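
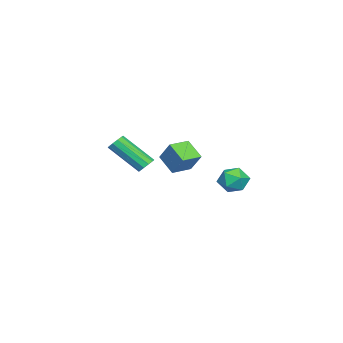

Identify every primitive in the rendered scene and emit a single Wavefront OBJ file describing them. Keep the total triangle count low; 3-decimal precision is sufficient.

v -3.588 -0.942 -1.969
v -3.116 -0.284 -0.927
v -3.009 -0.124 -2.749
v -2.537 0.535 -1.707
v -2.643 -1.615 -1.973
v -2.171 -0.956 -0.931
v -2.064 -0.796 -2.753
v -1.592 -0.138 -1.711
v -3.25 -2.452 -2.851
v -2.723 -2.427 -2.801
v -2.783 -4.042 -1.338
v -3.31 -4.068 -1.389
v -2.856 -2.223 -2.582
v -2.916 -3.838 -1.119
v -3.139 -2.107 -2.465
v -3.199 -3.722 -1.002
v -3.465 -2.123 -2.496
v -3.525 -3.738 -1.033
v -3.708 -2.265 -2.663
v -3.769 -3.88 -1.2
v -3.777 -2.478 -2.902
v -3.837 -4.093 -1.439
v -3.644 -2.682 -3.121
v -3.704 -4.297 -1.658
v -3.361 -2.798 -3.238
v -3.421 -4.413 -1.775
v -3.035 -2.782 -3.207
v -3.095 -4.397 -1.744
v -2.791 -2.64 -3.04
v -2.852 -4.255 -1.577
v -0.11 3.171 -2.582
v 0.685 3.385 -2.47
v -0.025 2.315 -1.55
v 0.77 2.529 -1.438
v 0.166 3.074 -1.27
v 0.113 3.603 -1.908
v 0.547 2.097 -2.112
v 0.494 2.626 -2.75
v 1.091 2.721 -2.18
v 0.855 3.325 -1.66
v -0.195 2.375 -2.36
v -0.431 2.979 -1.84
f 2 4 1
f 5 2 1
f 1 4 3
f 3 5 1
f 2 8 4
f 6 2 5
f 6 8 2
f 4 8 3
f 7 5 3
f 3 8 7
f 7 6 5
f 8 6 7
f 10 9 13
f 10 13 11
f 11 13 14
f 11 14 12
f 13 9 15
f 13 15 14
f 14 15 16
f 14 16 12
f 15 9 17
f 15 17 16
f 16 17 18
f 16 18 12
f 17 9 19
f 17 19 18
f 18 19 20
f 18 20 12
f 19 9 21
f 19 21 20
f 20 21 22
f 20 22 12
f 21 9 23
f 21 23 22
f 22 23 24
f 22 24 12
f 23 9 25
f 23 25 24
f 24 25 26
f 24 26 12
f 25 9 27
f 25 27 26
f 26 27 28
f 26 28 12
f 27 9 29
f 27 29 28
f 28 29 30
f 28 30 12
f 29 9 10
f 29 10 30
f 30 10 11
f 30 11 12
f 31 42 36
f 31 36 32
f 31 32 38
f 31 38 41
f 31 41 42
f 32 36 40
f 36 42 35
f 42 41 33
f 41 38 37
f 38 32 39
f 34 40 35
f 34 35 33
f 34 33 37
f 34 37 39
f 34 39 40
f 35 40 36
f 33 35 42
f 37 33 41
f 39 37 38
f 40 39 32



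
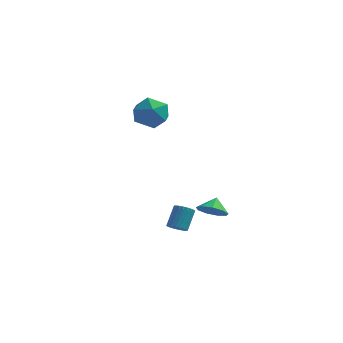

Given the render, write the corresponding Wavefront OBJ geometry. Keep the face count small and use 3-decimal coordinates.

v 2.629 -4.131 -3.597
v 3.149 -4.425 -3.433
v 3.331 -3.484 -2.319
v 2.811 -3.189 -2.483
v 3.238 -4.248 -3.598
v 3.42 -3.307 -2.483
v 3.221 -4.05 -3.762
v 3.403 -3.109 -2.647
v 3.102 -3.866 -3.898
v 3.284 -2.925 -2.783
v 2.902 -3.728 -3.982
v 3.084 -2.787 -2.867
v 2.654 -3.659 -3.999
v 2.836 -2.718 -2.885
v 2.402 -3.672 -3.947
v 2.583 -2.731 -2.833
v 2.189 -3.764 -3.835
v 2.371 -2.823 -2.72
v 2.052 -3.92 -3.681
v 2.234 -2.979 -2.566
v 2.015 -4.112 -3.513
v 2.197 -3.171 -2.398
v 2.084 -4.307 -3.359
v 2.266 -3.366 -2.245
v 2.248 -4.472 -3.247
v 2.43 -3.531 -2.132
v 2.477 -4.577 -3.195
v 2.659 -3.636 -2.081
v 2.733 -4.606 -3.213
v 2.915 -3.665 -2.098
v 2.97 -4.552 -3.297
v 3.152 -3.611 -2.182
v 3.911 -1.145 -3.645
v 4.652 -0.752 -4.13
v 3.989 -0.395 -2.915
v 4.08 -0.489 -4.339
v 3.428 -0.533 -4.222
v 3.002 -0.864 -3.836
v 3.001 -1.327 -3.36
v 3.426 -1.704 -3.017
v 4.077 -1.82 -2.968
v 4.651 -1.621 -3.236
v 4.878 -1.199 -3.695
v 0.025 -0.494 3.227
v 1.203 -0.679 3.482
v -0.463 -2.021 4.378
v 0.715 -2.206 4.633
v 0.147 -1.215 5.06
v 0.449 -0.271 4.349
v 0.291 -2.429 3.511
v 0.593 -1.485 2.8
v 1.368 -1.875 3.657
v 1.279 -1.125 4.614
v -0.539 -1.575 3.246
v -0.628 -0.825 4.203
f 2 1 5
f 2 5 3
f 3 5 6
f 3 6 4
f 5 1 7
f 5 7 6
f 6 7 8
f 6 8 4
f 7 1 9
f 7 9 8
f 8 9 10
f 8 10 4
f 9 1 11
f 9 11 10
f 10 11 12
f 10 12 4
f 11 1 13
f 11 13 12
f 12 13 14
f 12 14 4
f 13 1 15
f 13 15 14
f 14 15 16
f 14 16 4
f 15 1 17
f 15 17 16
f 16 17 18
f 16 18 4
f 17 1 19
f 17 19 18
f 18 19 20
f 18 20 4
f 19 1 21
f 19 21 20
f 20 21 22
f 20 22 4
f 21 1 23
f 21 23 22
f 22 23 24
f 22 24 4
f 23 1 25
f 23 25 24
f 24 25 26
f 24 26 4
f 25 1 27
f 25 27 26
f 26 27 28
f 26 28 4
f 27 1 29
f 27 29 28
f 28 29 30
f 28 30 4
f 29 1 31
f 29 31 30
f 30 31 32
f 30 32 4
f 31 1 2
f 31 2 32
f 32 2 3
f 32 3 4
f 34 33 36
f 34 36 35
f 36 33 37
f 36 37 35
f 37 33 38
f 37 38 35
f 38 33 39
f 38 39 35
f 39 33 40
f 39 40 35
f 40 33 41
f 40 41 35
f 41 33 42
f 41 42 35
f 42 33 43
f 42 43 35
f 43 33 34
f 43 34 35
f 44 55 49
f 44 49 45
f 44 45 51
f 44 51 54
f 44 54 55
f 45 49 53
f 49 55 48
f 55 54 46
f 54 51 50
f 51 45 52
f 47 53 48
f 47 48 46
f 47 46 50
f 47 50 52
f 47 52 53
f 48 53 49
f 46 48 55
f 50 46 54
f 52 50 51
f 53 52 45



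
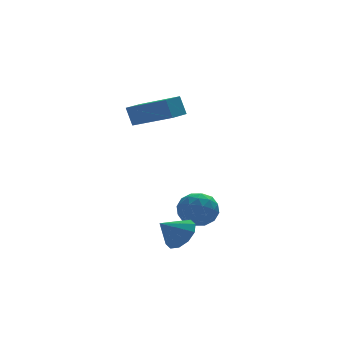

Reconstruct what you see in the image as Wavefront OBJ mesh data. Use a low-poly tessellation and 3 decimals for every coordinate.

v 1.544 -1.166 -3.718
v 2.049 -1.439 -3.147
v 0.676 -1.274 -3.002
v 2.022 -0.94 -3.105
v 1.812 -0.529 -3.297
v 1.5 -0.36 -3.65
v 1.204 -0.5 -4.029
v 1.038 -0.894 -4.29
v 1.065 -1.392 -4.331
v 1.275 -1.804 -4.139
v 1.587 -1.972 -3.786
v 1.883 -1.833 -3.407
v 2.179 0.663 -2.581
v 2.7 1.139 -3.129
v 2.76 -0.559 -3.091
v 3.281 -0.083 -3.639
v 3.421 -0.058 -2.757
v 3.062 0.698 -2.442
v 2.398 -0.118 -3.778
v 2.039 0.638 -3.463
v 2.835 0.657 -3.869
v 3.467 0.694 -3.238
v 1.993 -0.114 -2.982
v 2.625 -0.077 -2.351
v 2.389 1.008 -2.81
v 3.071 -0.428 -3.41
v 3.154 -0.414 -2.891
v 3.46 -0.134 -3.214
v 2.601 0.749 -2.406
v 2.907 1.029 -2.729
v 3.331 0.325 -2.51
v 2.553 -0.449 -3.491
v 2.859 -0.169 -3.814
v 2 0.714 -3.006
v 2.306 0.994 -3.329
v 2.129 0.255 -3.71
v 2.774 1.005 -3.568
v 3.116 0.286 -3.868
v 2.597 0.266 -3.949
v 2.386 0.71 -3.764
v 3.145 1.026 -3.197
v 3.487 0.308 -3.496
v 3.569 0.323 -2.978
v 3.358 0.767 -2.793
v 3.225 0.743 -3.632
v 1.973 0.272 -2.724
v 2.315 -0.446 -3.023
v 2.102 -0.187 -3.427
v 1.891 0.257 -3.242
v 2.344 0.294 -2.352
v 2.686 -0.425 -2.652
v 3.074 -0.13 -2.456
v 2.863 0.314 -2.271
v 2.235 -0.163 -2.588
v 2.236 1.926 1.338
v 2.055 2.225 2.221
v 1.027 3.427 0.583
v 0.846 3.726 1.466
v 2.994 2.514 1.294
v 2.813 2.813 2.177
v 1.785 4.015 0.539
v 1.604 4.314 1.422
f 2 1 4
f 2 4 3
f 4 1 5
f 4 5 3
f 5 1 6
f 5 6 3
f 6 1 7
f 6 7 3
f 7 1 8
f 7 8 3
f 8 1 9
f 8 9 3
f 9 1 10
f 9 10 3
f 10 1 11
f 10 11 3
f 11 1 12
f 11 12 3
f 12 1 2
f 12 2 3
f 13 50 29
f 50 24 53
f 29 53 18
f 50 53 29
f 13 29 25
f 29 18 30
f 25 30 14
f 29 30 25
f 13 25 34
f 25 14 35
f 34 35 20
f 25 35 34
f 13 34 46
f 34 20 49
f 46 49 23
f 34 49 46
f 13 46 50
f 46 23 54
f 50 54 24
f 46 54 50
f 14 30 41
f 30 18 44
f 41 44 22
f 30 44 41
f 18 53 31
f 53 24 52
f 31 52 17
f 53 52 31
f 24 54 51
f 54 23 47
f 51 47 15
f 54 47 51
f 23 49 48
f 49 20 36
f 48 36 19
f 49 36 48
f 20 35 40
f 35 14 37
f 40 37 21
f 35 37 40
f 16 42 28
f 42 22 43
f 28 43 17
f 42 43 28
f 16 28 26
f 28 17 27
f 26 27 15
f 28 27 26
f 16 26 33
f 26 15 32
f 33 32 19
f 26 32 33
f 16 33 38
f 33 19 39
f 38 39 21
f 33 39 38
f 16 38 42
f 38 21 45
f 42 45 22
f 38 45 42
f 17 43 31
f 43 22 44
f 31 44 18
f 43 44 31
f 15 27 51
f 27 17 52
f 51 52 24
f 27 52 51
f 19 32 48
f 32 15 47
f 48 47 23
f 32 47 48
f 21 39 40
f 39 19 36
f 40 36 20
f 39 36 40
f 22 45 41
f 45 21 37
f 41 37 14
f 45 37 41
f 56 58 55
f 59 56 55
f 55 58 57
f 57 59 55
f 56 62 58
f 60 56 59
f 60 62 56
f 58 62 57
f 61 59 57
f 57 62 61
f 61 60 59
f 62 60 61



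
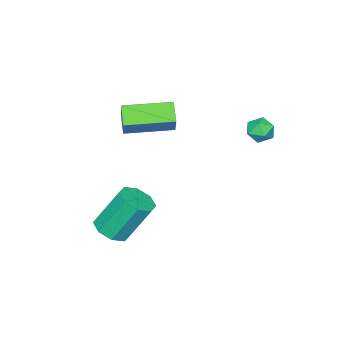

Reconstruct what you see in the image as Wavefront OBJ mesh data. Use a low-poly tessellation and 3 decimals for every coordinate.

v 0.795 -1.593 1.308
v 0.288 -2.129 1.937
v -0.604 -0.166 1.396
v -1.111 -0.703 2.026
v 1.491 -0.977 2.394
v 0.984 -1.514 3.024
v 0.092 0.449 2.483
v -0.415 -0.087 3.112
v 2.499 -0.778 -2.895
v 3.259 -0.778 -2.615
v 2.621 -0.002 -0.885
v 1.861 -0.002 -1.165
v 3.113 -0.251 -2.905
v 2.476 0.526 -1.176
v 2.607 -0.032 -3.19
v 1.97 0.745 -1.461
v 2.038 -0.251 -3.301
v 1.401 0.526 -1.572
v 1.739 -0.778 -3.175
v 1.101 -0.002 -1.445
v 1.884 -1.306 -2.884
v 1.247 -0.529 -1.155
v 2.39 -1.525 -2.599
v 1.753 -0.748 -0.87
v 2.959 -1.306 -2.488
v 2.322 -0.529 -0.759
v -3.065 2.647 1.513
v -2.669 2.994 1.879
v -2.271 2.046 1.221
v -1.875 2.393 1.587
v -2.317 2.018 1.86
v -2.808 2.389 2.041
v -2.132 2.651 1.059
v -2.623 3.022 1.24
v -2.092 2.996 1.598
v -2.206 2.605 2.094
v -2.734 2.435 1.006
v -2.848 2.044 1.502
f 2 4 1
f 5 2 1
f 1 4 3
f 3 5 1
f 2 8 4
f 6 2 5
f 6 8 2
f 4 8 3
f 7 5 3
f 3 8 7
f 7 6 5
f 8 6 7
f 10 9 13
f 10 13 11
f 11 13 14
f 11 14 12
f 13 9 15
f 13 15 14
f 14 15 16
f 14 16 12
f 15 9 17
f 15 17 16
f 16 17 18
f 16 18 12
f 17 9 19
f 17 19 18
f 18 19 20
f 18 20 12
f 19 9 21
f 19 21 20
f 20 21 22
f 20 22 12
f 21 9 23
f 21 23 22
f 22 23 24
f 22 24 12
f 23 9 25
f 23 25 24
f 24 25 26
f 24 26 12
f 25 9 10
f 25 10 26
f 26 10 11
f 26 11 12
f 27 38 32
f 27 32 28
f 27 28 34
f 27 34 37
f 27 37 38
f 28 32 36
f 32 38 31
f 38 37 29
f 37 34 33
f 34 28 35
f 30 36 31
f 30 31 29
f 30 29 33
f 30 33 35
f 30 35 36
f 31 36 32
f 29 31 38
f 33 29 37
f 35 33 34
f 36 35 28



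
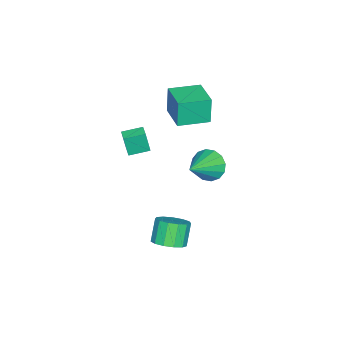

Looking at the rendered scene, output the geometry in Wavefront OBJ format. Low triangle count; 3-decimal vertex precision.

v 4.076 0.761 -4.592
v 4.892 0.834 -4.054
v 4.079 0.732 -2.809
v 3.264 0.659 -3.348
v 4.71 1.35 -4.13
v 3.897 1.247 -2.886
v 4.326 1.678 -4.354
v 3.513 1.576 -3.109
v 3.864 1.716 -4.653
v 3.051 1.613 -3.408
v 3.469 1.45 -4.933
v 2.656 1.348 -3.688
v 3.267 0.966 -5.104
v 2.454 0.864 -3.86
v 3.322 0.417 -5.114
v 2.509 0.314 -3.869
v 3.616 -0.023 -4.957
v 2.803 -0.126 -3.713
v 4.057 -0.214 -4.685
v 3.244 -0.317 -3.441
v 4.504 -0.095 -4.383
v 3.691 -0.198 -3.139
v 4.815 0.295 -4.148
v 4.002 0.193 -2.903
v -2.077 -0.13 1.916
v -2.284 -0.166 3.603
v -0.658 1.117 2.117
v -0.864 1.081 3.804
v -0.856 -1.541 2.036
v -1.062 -1.577 3.723
v 0.564 -0.294 2.237
v 0.357 -0.33 3.924
v 1.083 -1.808 0.628
v 1.128 -2.06 1.973
v 1.737 -1.351 0.691
v 1.782 -1.604 2.037
v 1.778 -2.776 0.423
v 1.823 -3.029 1.769
v 2.432 -2.32 0.487
v 2.477 -2.572 1.832
v 1.509 1.944 0.448
v 2.016 2.324 -0.365
v 3.351 1.636 1.452
v 1.917 2.746 -0.054
v 1.709 2.953 0.391
v 1.448 2.89 0.851
v 1.203 2.574 1.204
v 1.04 2.088 1.353
v 1.003 1.565 1.261
v 1.101 1.143 0.95
v 1.309 0.935 0.505
v 1.571 0.999 0.045
v 1.816 1.315 -0.308
v 1.979 1.8 -0.457
f 2 1 5
f 2 5 3
f 3 5 6
f 3 6 4
f 5 1 7
f 5 7 6
f 6 7 8
f 6 8 4
f 7 1 9
f 7 9 8
f 8 9 10
f 8 10 4
f 9 1 11
f 9 11 10
f 10 11 12
f 10 12 4
f 11 1 13
f 11 13 12
f 12 13 14
f 12 14 4
f 13 1 15
f 13 15 14
f 14 15 16
f 14 16 4
f 15 1 17
f 15 17 16
f 16 17 18
f 16 18 4
f 17 1 19
f 17 19 18
f 18 19 20
f 18 20 4
f 19 1 21
f 19 21 20
f 20 21 22
f 20 22 4
f 21 1 23
f 21 23 22
f 22 23 24
f 22 24 4
f 23 1 2
f 23 2 24
f 24 2 3
f 24 3 4
f 26 28 25
f 29 26 25
f 25 28 27
f 27 29 25
f 26 32 28
f 30 26 29
f 30 32 26
f 28 32 27
f 31 29 27
f 27 32 31
f 31 30 29
f 32 30 31
f 34 36 33
f 37 34 33
f 33 36 35
f 35 37 33
f 34 40 36
f 38 34 37
f 38 40 34
f 36 40 35
f 39 37 35
f 35 40 39
f 39 38 37
f 40 38 39
f 42 41 44
f 42 44 43
f 44 41 45
f 44 45 43
f 45 41 46
f 45 46 43
f 46 41 47
f 46 47 43
f 47 41 48
f 47 48 43
f 48 41 49
f 48 49 43
f 49 41 50
f 49 50 43
f 50 41 51
f 50 51 43
f 51 41 52
f 51 52 43
f 52 41 53
f 52 53 43
f 53 41 54
f 53 54 43
f 54 41 42
f 54 42 43



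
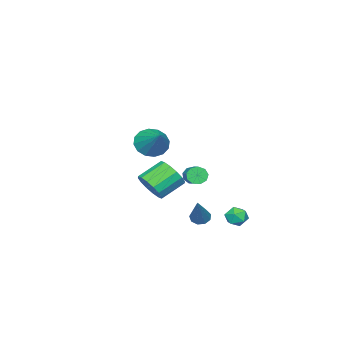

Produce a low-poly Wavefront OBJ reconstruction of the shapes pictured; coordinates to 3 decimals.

v -1.293 2.658 -3.805
v -0.933 2.094 -3.987
v -2.127 2.006 -3.433
v -1.767 1.442 -3.615
v -1.551 1.836 -3.086
v -1.035 2.239 -3.316
v -2.025 1.861 -4.104
v -1.509 2.264 -4.334
v -1.385 1.601 -4.171
v -1.092 1.585 -3.543
v -1.968 2.515 -3.877
v -1.675 2.499 -3.249
v 2.78 2.805 -1.857
v 3.213 2.573 -2.08
v 3.94 3.455 -0.283
v 3.18 2.921 -2.2
v 2.96 3.215 -2.159
v 2.656 3.317 -1.976
v 2.409 3.18 -1.738
v 2.336 2.867 -1.555
v 2.471 2.526 -1.513
v 2.75 2.315 -1.632
v 3.043 2.334 -1.856
v 2.954 -0.018 2.568
v 3.421 -0.715 2.946
v 3.846 1.158 3.632
v 3.685 -0.577 2.574
v 3.752 -0.29 2.2
v 3.606 0.07 1.925
v 3.285 0.406 1.822
v 2.876 0.629 1.918
v 2.487 0.678 2.189
v 2.224 0.541 2.561
v 2.156 0.254 2.935
v 2.302 -0.106 3.211
v 2.623 -0.443 3.314
v 3.033 -0.665 3.217
v 1.1 1.183 -0.033
v 1.422 1.138 -0.488
v 2.222 1.952 -0.003
v 1.9 1.997 0.453
v 1.166 1.419 -0.536
v 1.966 2.232 -0.051
v 0.879 1.589 -0.348
v 1.679 2.403 0.137
v 0.695 1.57 -0.013
v 1.495 2.383 0.472
v 0.701 1.369 0.314
v 1.501 2.183 0.799
v 0.893 1.082 0.478
v 1.694 1.895 0.963
v 1.183 0.842 0.404
v 1.983 1.656 0.889
v 1.433 0.762 0.125
v 2.233 1.575 0.61
v 1.528 0.879 -0.227
v 2.328 1.692 0.258
v -2.489 -4.225 -3.627
v -1.896 -3.532 -3.216
v -3.179 -2.941 -2.363
v -3.771 -3.635 -2.773
v -2.081 -3.312 -3.647
v -3.364 -2.721 -2.794
v -2.376 -3.337 -4.072
v -3.659 -2.746 -3.219
v -2.7 -3.6 -4.378
v -3.983 -3.009 -3.525
v -2.968 -4.03 -4.482
v -4.251 -3.44 -3.629
v -3.107 -4.513 -4.358
v -4.39 -3.923 -3.505
v -3.081 -4.919 -4.037
v -4.364 -4.328 -3.184
v -2.896 -5.139 -3.606
v -4.179 -4.548 -2.753
v -2.601 -5.114 -3.181
v -3.884 -4.523 -2.328
v -2.277 -4.851 -2.875
v -3.56 -4.26 -2.022
v -2.009 -4.42 -2.771
v -3.292 -3.83 -1.918
v -1.87 -3.937 -2.895
v -3.153 -3.347 -2.042
f 1 12 6
f 1 6 2
f 1 2 8
f 1 8 11
f 1 11 12
f 2 6 10
f 6 12 5
f 12 11 3
f 11 8 7
f 8 2 9
f 4 10 5
f 4 5 3
f 4 3 7
f 4 7 9
f 4 9 10
f 5 10 6
f 3 5 12
f 7 3 11
f 9 7 8
f 10 9 2
f 14 13 16
f 14 16 15
f 16 13 17
f 16 17 15
f 17 13 18
f 17 18 15
f 18 13 19
f 18 19 15
f 19 13 20
f 19 20 15
f 20 13 21
f 20 21 15
f 21 13 22
f 21 22 15
f 22 13 23
f 22 23 15
f 23 13 14
f 23 14 15
f 25 24 27
f 25 27 26
f 27 24 28
f 27 28 26
f 28 24 29
f 28 29 26
f 29 24 30
f 29 30 26
f 30 24 31
f 30 31 26
f 31 24 32
f 31 32 26
f 32 24 33
f 32 33 26
f 33 24 34
f 33 34 26
f 34 24 35
f 34 35 26
f 35 24 36
f 35 36 26
f 36 24 37
f 36 37 26
f 37 24 25
f 37 25 26
f 39 38 42
f 39 42 40
f 40 42 43
f 40 43 41
f 42 38 44
f 42 44 43
f 43 44 45
f 43 45 41
f 44 38 46
f 44 46 45
f 45 46 47
f 45 47 41
f 46 38 48
f 46 48 47
f 47 48 49
f 47 49 41
f 48 38 50
f 48 50 49
f 49 50 51
f 49 51 41
f 50 38 52
f 50 52 51
f 51 52 53
f 51 53 41
f 52 38 54
f 52 54 53
f 53 54 55
f 53 55 41
f 54 38 56
f 54 56 55
f 55 56 57
f 55 57 41
f 56 38 39
f 56 39 57
f 57 39 40
f 57 40 41
f 59 58 62
f 59 62 60
f 60 62 63
f 60 63 61
f 62 58 64
f 62 64 63
f 63 64 65
f 63 65 61
f 64 58 66
f 64 66 65
f 65 66 67
f 65 67 61
f 66 58 68
f 66 68 67
f 67 68 69
f 67 69 61
f 68 58 70
f 68 70 69
f 69 70 71
f 69 71 61
f 70 58 72
f 70 72 71
f 71 72 73
f 71 73 61
f 72 58 74
f 72 74 73
f 73 74 75
f 73 75 61
f 74 58 76
f 74 76 75
f 75 76 77
f 75 77 61
f 76 58 78
f 76 78 77
f 77 78 79
f 77 79 61
f 78 58 80
f 78 80 79
f 79 80 81
f 79 81 61
f 80 58 82
f 80 82 81
f 81 82 83
f 81 83 61
f 82 58 59
f 82 59 83
f 83 59 60
f 83 60 61



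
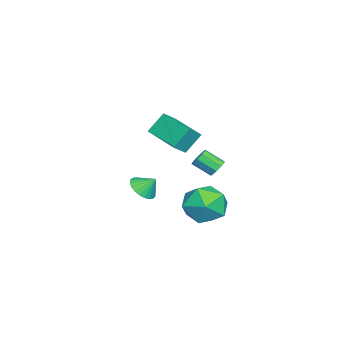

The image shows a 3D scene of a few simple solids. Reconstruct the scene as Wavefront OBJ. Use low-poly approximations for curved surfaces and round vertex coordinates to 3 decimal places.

v 2.416 3.842 1.867
v 2.925 3.906 1.951
v 2.933 3.003 2.596
v 2.424 2.938 2.513
v 2.738 4.081 2.198
v 2.746 3.178 2.843
v 2.4 4.144 2.29
v 2.408 3.24 2.936
v 2.07 4.065 2.185
v 2.078 3.162 2.83
v 1.901 3.882 1.93
v 1.909 2.979 2.576
v 1.974 3.68 1.647
v 1.982 2.777 2.292
v 2.253 3.554 1.466
v 2.261 2.65 2.111
v 2.608 3.562 1.474
v 2.617 2.659 2.119
v 2.874 3.701 1.665
v 2.882 2.798 2.31
v 2.719 4.377 -0.118
v 3.919 4.533 -0.342
v 3.061 2.487 0.402
v 4.261 2.643 0.178
v 3.735 3.211 1.134
v 3.523 4.379 0.813
v 3.457 2.641 -0.753
v 3.245 3.809 -1.074
v 4.375 3.46 -0.734
v 4.546 3.812 0.432
v 2.434 3.208 -0.372
v 2.605 3.56 0.794
v -2.485 -1.133 -2.44
v -1.976 -0.657 -2.89
v -2.475 -0.447 -1.7
v -2.265 -0.548 -2.986
v -2.588 -0.528 -2.999
v -2.896 -0.601 -2.928
v -3.14 -0.755 -2.782
v -3.286 -0.966 -2.584
v -3.309 -1.203 -2.364
v -3.207 -1.429 -2.156
v -2.995 -1.61 -1.991
v -2.706 -1.719 -1.895
v -2.383 -1.738 -1.881
v -2.075 -1.666 -1.953
v -1.83 -1.512 -2.099
v -1.685 -1.301 -2.297
v -1.662 -1.064 -2.517
v -1.764 -0.838 -2.725
v 1.32 0.805 3.078
v 0.805 1.41 4.069
v 2.524 2.356 2.757
v 2.01 2.961 3.748
v 1.97 0.419 3.652
v 1.456 1.024 4.643
v 3.175 1.97 3.331
v 2.66 2.575 4.322
f 2 1 5
f 2 5 3
f 3 5 6
f 3 6 4
f 5 1 7
f 5 7 6
f 6 7 8
f 6 8 4
f 7 1 9
f 7 9 8
f 8 9 10
f 8 10 4
f 9 1 11
f 9 11 10
f 10 11 12
f 10 12 4
f 11 1 13
f 11 13 12
f 12 13 14
f 12 14 4
f 13 1 15
f 13 15 14
f 14 15 16
f 14 16 4
f 15 1 17
f 15 17 16
f 16 17 18
f 16 18 4
f 17 1 19
f 17 19 18
f 18 19 20
f 18 20 4
f 19 1 2
f 19 2 20
f 20 2 3
f 20 3 4
f 21 32 26
f 21 26 22
f 21 22 28
f 21 28 31
f 21 31 32
f 22 26 30
f 26 32 25
f 32 31 23
f 31 28 27
f 28 22 29
f 24 30 25
f 24 25 23
f 24 23 27
f 24 27 29
f 24 29 30
f 25 30 26
f 23 25 32
f 27 23 31
f 29 27 28
f 30 29 22
f 34 33 36
f 34 36 35
f 36 33 37
f 36 37 35
f 37 33 38
f 37 38 35
f 38 33 39
f 38 39 35
f 39 33 40
f 39 40 35
f 40 33 41
f 40 41 35
f 41 33 42
f 41 42 35
f 42 33 43
f 42 43 35
f 43 33 44
f 43 44 35
f 44 33 45
f 44 45 35
f 45 33 46
f 45 46 35
f 46 33 47
f 46 47 35
f 47 33 48
f 47 48 35
f 48 33 49
f 48 49 35
f 49 33 50
f 49 50 35
f 50 33 34
f 50 34 35
f 52 54 51
f 55 52 51
f 51 54 53
f 53 55 51
f 52 58 54
f 56 52 55
f 56 58 52
f 54 58 53
f 57 55 53
f 53 58 57
f 57 56 55
f 58 56 57



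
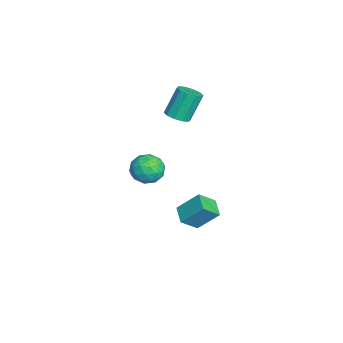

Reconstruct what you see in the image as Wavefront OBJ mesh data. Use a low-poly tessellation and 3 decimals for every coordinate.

v 2.998 -0.772 0.654
v 3.441 -0.385 0.023
v 4.059 -1.655 0.857
v 4.502 -1.268 0.226
v 4.355 -0.853 0.967
v 3.7 -0.307 0.842
v 3.8 -1.733 0.038
v 3.145 -1.187 -0.087
v 3.936 -0.979 -0.358
v 4.28 -0.435 0.217
v 3.22 -1.605 0.663
v 3.564 -1.061 1.238
v 3.127 -0.501 0.321
v 4.373 -1.539 0.559
v 4.288 -1.295 0.995
v 4.548 -1.068 0.624
v 3.279 -0.455 0.802
v 3.539 -0.228 0.431
v 4.076 -0.503 0.986
v 3.961 -1.812 0.449
v 4.221 -1.585 0.078
v 2.952 -0.972 0.256
v 3.212 -0.745 -0.115
v 3.424 -1.537 -0.106
v 3.678 -0.623 -0.274
v 4.301 -1.142 -0.155
v 3.889 -1.415 -0.265
v 3.504 -1.094 -0.339
v 3.88 -0.303 0.064
v 4.503 -0.822 0.183
v 4.417 -0.578 0.618
v 4.032 -0.257 0.545
v 4.171 -0.652 -0.16
v 2.997 -1.218 0.697
v 3.62 -1.737 0.816
v 3.468 -1.783 0.335
v 3.083 -1.462 0.262
v 3.199 -0.898 1.035
v 3.822 -1.417 1.154
v 3.996 -0.946 1.219
v 3.611 -0.625 1.145
v 3.329 -1.388 1.04
v 1.526 0.253 -3.866
v 1.639 1.282 -2.823
v 1.12 1.033 -4.592
v 1.234 2.062 -3.549
v 2.466 0.458 -4.171
v 2.58 1.487 -3.128
v 2.061 1.238 -4.897
v 2.174 2.267 -3.854
v -0.579 0.24 1.088
v -0.19 -0.214 1.39
v -0.613 0.385 2.835
v -1.001 0.84 2.532
v 0.039 0.122 1.317
v -0.383 0.722 2.762
v 0.033 0.504 1.157
v -0.389 1.103 2.602
v -0.207 0.785 0.97
v -0.629 1.384 2.415
v -0.589 0.858 0.828
v -1.011 1.457 2.273
v -0.967 0.695 0.785
v -1.39 1.294 2.23
v -1.197 0.358 0.858
v -1.619 0.958 2.303
v -1.191 -0.023 1.018
v -1.613 0.576 2.463
v -0.951 -0.304 1.205
v -1.373 0.295 2.65
v -0.569 -0.377 1.347
v -0.991 0.222 2.792
f 1 38 17
f 38 12 41
f 17 41 6
f 38 41 17
f 1 17 13
f 17 6 18
f 13 18 2
f 17 18 13
f 1 13 22
f 13 2 23
f 22 23 8
f 13 23 22
f 1 22 34
f 22 8 37
f 34 37 11
f 22 37 34
f 1 34 38
f 34 11 42
f 38 42 12
f 34 42 38
f 2 18 29
f 18 6 32
f 29 32 10
f 18 32 29
f 6 41 19
f 41 12 40
f 19 40 5
f 41 40 19
f 12 42 39
f 42 11 35
f 39 35 3
f 42 35 39
f 11 37 36
f 37 8 24
f 36 24 7
f 37 24 36
f 8 23 28
f 23 2 25
f 28 25 9
f 23 25 28
f 4 30 16
f 30 10 31
f 16 31 5
f 30 31 16
f 4 16 14
f 16 5 15
f 14 15 3
f 16 15 14
f 4 14 21
f 14 3 20
f 21 20 7
f 14 20 21
f 4 21 26
f 21 7 27
f 26 27 9
f 21 27 26
f 4 26 30
f 26 9 33
f 30 33 10
f 26 33 30
f 5 31 19
f 31 10 32
f 19 32 6
f 31 32 19
f 3 15 39
f 15 5 40
f 39 40 12
f 15 40 39
f 7 20 36
f 20 3 35
f 36 35 11
f 20 35 36
f 9 27 28
f 27 7 24
f 28 24 8
f 27 24 28
f 10 33 29
f 33 9 25
f 29 25 2
f 33 25 29
f 44 46 43
f 47 44 43
f 43 46 45
f 45 47 43
f 44 50 46
f 48 44 47
f 48 50 44
f 46 50 45
f 49 47 45
f 45 50 49
f 49 48 47
f 50 48 49
f 52 51 55
f 52 55 53
f 53 55 56
f 53 56 54
f 55 51 57
f 55 57 56
f 56 57 58
f 56 58 54
f 57 51 59
f 57 59 58
f 58 59 60
f 58 60 54
f 59 51 61
f 59 61 60
f 60 61 62
f 60 62 54
f 61 51 63
f 61 63 62
f 62 63 64
f 62 64 54
f 63 51 65
f 63 65 64
f 64 65 66
f 64 66 54
f 65 51 67
f 65 67 66
f 66 67 68
f 66 68 54
f 67 51 69
f 67 69 68
f 68 69 70
f 68 70 54
f 69 51 71
f 69 71 70
f 70 71 72
f 70 72 54
f 71 51 52
f 71 52 72
f 72 52 53
f 72 53 54



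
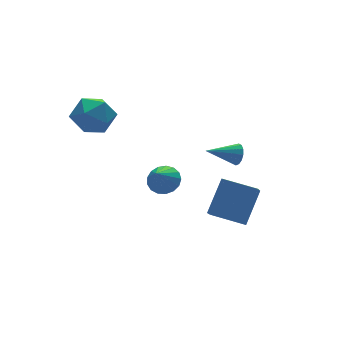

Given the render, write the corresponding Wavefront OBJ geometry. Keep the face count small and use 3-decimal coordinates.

v 1.374 -3.826 1.454
v 1.637 -3.522 1.938
v -0.134 -3.434 2.026
v 1.607 -3.297 1.704
v 1.514 -3.214 1.403
v 1.384 -3.295 1.115
v 1.251 -3.518 0.918
v 1.151 -3.824 0.864
v 1.11 -4.131 0.969
v 1.141 -4.355 1.203
v 1.234 -4.439 1.504
v 1.364 -4.358 1.792
v 1.497 -4.134 1.989
v 1.597 -3.829 2.043
v -1.182 -1.303 -1.113
v -0.443 -1.5 -0.719
v -1.938 -1.857 0.033
v -0.525 -1.118 -0.589
v -0.758 -0.779 -0.579
v -1.087 -0.56 -0.691
v -1.439 -0.511 -0.9
v -1.731 -0.644 -1.157
v -1.898 -0.928 -1.404
v -1.901 -1.298 -1.585
v -1.738 -1.669 -1.657
v -1.449 -1.957 -1.604
v -1.098 -2.095 -1.439
v -0.766 -2.051 -1.199
v -0.53 -1.837 -0.94
v -3.244 3.144 2.812
v -2.098 3.214 2.316
v -3.802 1.866 1.344
v -2.656 1.936 0.848
v -2.828 1.362 1.946
v -2.483 2.151 2.853
v -3.417 2.929 0.807
v -3.072 3.718 1.714
v -2.205 3.081 1.076
v -1.841 2.113 1.78
v -4.059 2.967 1.88
v -3.695 1.999 2.584
v 2.206 -3.212 -4.435
v 3.51 -2.408 -2.884
v 0.966 -1.807 -4.121
v 2.27 -1.002 -2.57
v 2.83 -2.458 -5.35
v 4.134 -1.653 -3.799
v 1.59 -1.052 -5.036
v 2.894 -0.248 -3.485
f 2 1 4
f 2 4 3
f 4 1 5
f 4 5 3
f 5 1 6
f 5 6 3
f 6 1 7
f 6 7 3
f 7 1 8
f 7 8 3
f 8 1 9
f 8 9 3
f 9 1 10
f 9 10 3
f 10 1 11
f 10 11 3
f 11 1 12
f 11 12 3
f 12 1 13
f 12 13 3
f 13 1 14
f 13 14 3
f 14 1 2
f 14 2 3
f 16 15 18
f 16 18 17
f 18 15 19
f 18 19 17
f 19 15 20
f 19 20 17
f 20 15 21
f 20 21 17
f 21 15 22
f 21 22 17
f 22 15 23
f 22 23 17
f 23 15 24
f 23 24 17
f 24 15 25
f 24 25 17
f 25 15 26
f 25 26 17
f 26 15 27
f 26 27 17
f 27 15 28
f 27 28 17
f 28 15 29
f 28 29 17
f 29 15 16
f 29 16 17
f 30 41 35
f 30 35 31
f 30 31 37
f 30 37 40
f 30 40 41
f 31 35 39
f 35 41 34
f 41 40 32
f 40 37 36
f 37 31 38
f 33 39 34
f 33 34 32
f 33 32 36
f 33 36 38
f 33 38 39
f 34 39 35
f 32 34 41
f 36 32 40
f 38 36 37
f 39 38 31
f 43 45 42
f 46 43 42
f 42 45 44
f 44 46 42
f 43 49 45
f 47 43 46
f 47 49 43
f 45 49 44
f 48 46 44
f 44 49 48
f 48 47 46
f 49 47 48



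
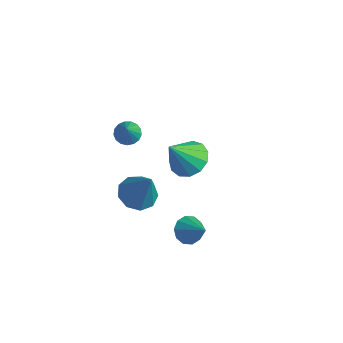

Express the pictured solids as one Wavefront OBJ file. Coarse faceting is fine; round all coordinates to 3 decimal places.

v 0.681 1.252 -2.897
v 1.148 1.054 -3.436
v 1.819 1.228 -1.903
v 1.141 1.51 -3.416
v 0.958 1.869 -3.198
v 0.67 1.992 -2.865
v 0.386 1.832 -2.544
v 0.215 1.451 -2.358
v 0.222 0.994 -2.377
v 0.404 0.636 -2.595
v 0.693 0.513 -2.928
v 0.977 0.673 -3.249
v -1.466 3.134 -0.605
v -0.48 2.967 -0.624
v -1.614 2.086 0.925
v -0.557 3.431 -0.313
v -0.922 3.8 -0.095
v -1.459 3.959 -0.039
v -1.999 3.855 -0.163
v -2.37 3.522 -0.426
v -2.453 3.066 -0.747
v -2.223 2.632 -1.022
v -1.753 2.357 -1.165
v -1.191 2.328 -1.13
v -0.717 2.556 -0.928
v -2.338 0.366 2.536
v -1.796 0.558 2.332
v -1.582 -0.306 3.904
v -1.893 0.781 2.494
v -2.091 0.908 2.667
v -2.346 0.911 2.809
v -2.599 0.789 2.889
v -2.792 0.57 2.888
v -2.881 0.304 2.807
v -2.846 0.053 2.663
v -2.694 -0.128 2.491
v -2.46 -0.195 2.329
v -2.199 -0.134 2.215
v -1.969 0.042 2.174
v -1.824 0.292 2.216
v -2.63 1.113 -2.747
v -1.793 1.293 -3.182
v -1.63 1.087 -0.833
v -2.088 1.857 -3.02
v -2.637 2.072 -2.731
v -3.182 1.839 -2.449
v -3.469 1.266 -2.307
v -3.363 0.621 -2.37
v -2.915 0.206 -2.61
v -2.333 0.215 -2.914
v -1.89 0.644 -3.14
f 2 1 4
f 2 4 3
f 4 1 5
f 4 5 3
f 5 1 6
f 5 6 3
f 6 1 7
f 6 7 3
f 7 1 8
f 7 8 3
f 8 1 9
f 8 9 3
f 9 1 10
f 9 10 3
f 10 1 11
f 10 11 3
f 11 1 12
f 11 12 3
f 12 1 2
f 12 2 3
f 14 13 16
f 14 16 15
f 16 13 17
f 16 17 15
f 17 13 18
f 17 18 15
f 18 13 19
f 18 19 15
f 19 13 20
f 19 20 15
f 20 13 21
f 20 21 15
f 21 13 22
f 21 22 15
f 22 13 23
f 22 23 15
f 23 13 24
f 23 24 15
f 24 13 25
f 24 25 15
f 25 13 14
f 25 14 15
f 27 26 29
f 27 29 28
f 29 26 30
f 29 30 28
f 30 26 31
f 30 31 28
f 31 26 32
f 31 32 28
f 32 26 33
f 32 33 28
f 33 26 34
f 33 34 28
f 34 26 35
f 34 35 28
f 35 26 36
f 35 36 28
f 36 26 37
f 36 37 28
f 37 26 38
f 37 38 28
f 38 26 39
f 38 39 28
f 39 26 40
f 39 40 28
f 40 26 27
f 40 27 28
f 42 41 44
f 42 44 43
f 44 41 45
f 44 45 43
f 45 41 46
f 45 46 43
f 46 41 47
f 46 47 43
f 47 41 48
f 47 48 43
f 48 41 49
f 48 49 43
f 49 41 50
f 49 50 43
f 50 41 51
f 50 51 43
f 51 41 42
f 51 42 43



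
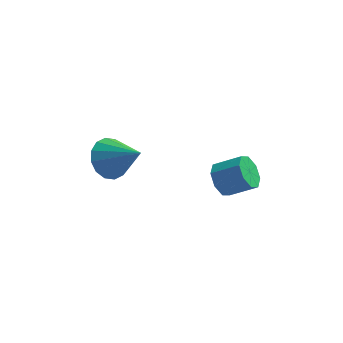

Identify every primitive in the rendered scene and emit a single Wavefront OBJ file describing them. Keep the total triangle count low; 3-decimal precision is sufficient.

v -0.44 -2.582 -3.311
v -0.052 -2.342 -3.919
v 1.008 -2.378 -3.257
v 0.62 -2.618 -2.649
v -0.243 -1.903 -3.589
v 0.817 -1.939 -2.927
v -0.549 -1.861 -3.096
v 0.51 -1.897 -2.434
v -0.792 -2.242 -2.729
v 0.268 -2.278 -2.067
v -0.828 -2.822 -2.703
v 0.232 -2.858 -2.041
v -0.637 -3.261 -3.033
v 0.423 -3.297 -2.371
v -0.33 -3.303 -3.526
v 0.729 -3.339 -2.864
v -0.088 -2.922 -3.893
v 0.972 -2.958 -3.231
v -4.595 -2.871 -2.125
v -4.071 -3.113 -2.854
v -3.345 -3.509 -1.015
v -3.936 -2.663 -2.748
v -3.977 -2.269 -2.474
v -4.184 -2.036 -2.107
v -4.501 -2.027 -1.745
v -4.844 -2.244 -1.485
v -5.119 -2.628 -1.396
v -5.254 -3.078 -1.503
v -5.213 -3.472 -1.776
v -5.005 -3.705 -2.143
v -4.688 -3.714 -2.505
v -4.346 -3.498 -2.766
f 2 1 5
f 2 5 3
f 3 5 6
f 3 6 4
f 5 1 7
f 5 7 6
f 6 7 8
f 6 8 4
f 7 1 9
f 7 9 8
f 8 9 10
f 8 10 4
f 9 1 11
f 9 11 10
f 10 11 12
f 10 12 4
f 11 1 13
f 11 13 12
f 12 13 14
f 12 14 4
f 13 1 15
f 13 15 14
f 14 15 16
f 14 16 4
f 15 1 17
f 15 17 16
f 16 17 18
f 16 18 4
f 17 1 2
f 17 2 18
f 18 2 3
f 18 3 4
f 20 19 22
f 20 22 21
f 22 19 23
f 22 23 21
f 23 19 24
f 23 24 21
f 24 19 25
f 24 25 21
f 25 19 26
f 25 26 21
f 26 19 27
f 26 27 21
f 27 19 28
f 27 28 21
f 28 19 29
f 28 29 21
f 29 19 30
f 29 30 21
f 30 19 31
f 30 31 21
f 31 19 32
f 31 32 21
f 32 19 20
f 32 20 21



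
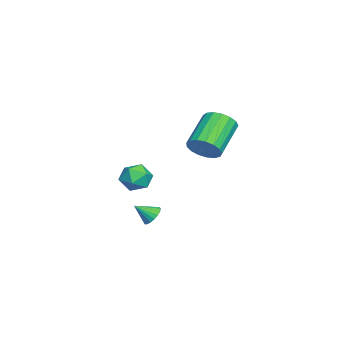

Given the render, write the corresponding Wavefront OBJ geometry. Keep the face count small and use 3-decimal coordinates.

v -2.313 -1.421 -2.13
v -2.035 -1.729 -2.577
v -2.127 -2.239 -1.45
v -1.831 -1.589 -2.464
v -1.723 -1.415 -2.285
v -1.732 -1.243 -2.076
v -1.856 -1.106 -1.877
v -2.071 -1.031 -1.728
v -2.334 -1.034 -1.659
v -2.592 -1.113 -1.683
v -2.795 -1.253 -1.796
v -2.903 -1.427 -1.975
v -2.894 -1.599 -2.184
v -2.77 -1.736 -2.383
v -2.556 -1.811 -2.532
v -2.293 -1.808 -2.601
v 0.026 1.207 3.178
v 0.439 0.938 3.871
v -1.114 1.505 5.015
v -1.526 1.773 4.322
v 0.553 1.327 3.834
v -0.999 1.893 4.978
v 0.547 1.688 3.646
v -1.005 2.255 4.791
v 0.422 1.939 3.352
v -1.131 2.505 4.496
v 0.205 2.022 3.017
v -1.347 2.589 4.162
v -0.052 1.918 2.72
v -1.604 2.485 3.864
v -0.291 1.652 2.527
v -1.843 2.218 3.671
v -0.458 1.283 2.483
v -2.01 1.85 3.628
v -0.514 0.897 2.599
v -2.066 1.464 3.743
v -0.446 0.582 2.847
v -1.998 1.149 3.991
v -0.27 0.41 3.171
v -1.822 0.977 4.315
v -0.026 0.42 3.497
v -1.578 0.987 4.641
v 0.23 0.611 3.749
v -1.323 1.178 4.893
v -3.233 -1.773 -0.698
v -2.792 -2.419 -0.287
v -4.468 -2.321 -0.233
v -4.027 -2.967 0.178
v -3.969 -2.136 0.472
v -3.206 -1.797 0.185
v -4.054 -2.943 -0.705
v -3.291 -2.604 -0.992
v -3.3 -3.142 -0.291
v -3.247 -2.643 0.436
v -4.013 -2.097 -0.956
v -3.96 -1.598 -0.229
f 2 1 4
f 2 4 3
f 4 1 5
f 4 5 3
f 5 1 6
f 5 6 3
f 6 1 7
f 6 7 3
f 7 1 8
f 7 8 3
f 8 1 9
f 8 9 3
f 9 1 10
f 9 10 3
f 10 1 11
f 10 11 3
f 11 1 12
f 11 12 3
f 12 1 13
f 12 13 3
f 13 1 14
f 13 14 3
f 14 1 15
f 14 15 3
f 15 1 16
f 15 16 3
f 16 1 2
f 16 2 3
f 18 17 21
f 18 21 19
f 19 21 22
f 19 22 20
f 21 17 23
f 21 23 22
f 22 23 24
f 22 24 20
f 23 17 25
f 23 25 24
f 24 25 26
f 24 26 20
f 25 17 27
f 25 27 26
f 26 27 28
f 26 28 20
f 27 17 29
f 27 29 28
f 28 29 30
f 28 30 20
f 29 17 31
f 29 31 30
f 30 31 32
f 30 32 20
f 31 17 33
f 31 33 32
f 32 33 34
f 32 34 20
f 33 17 35
f 33 35 34
f 34 35 36
f 34 36 20
f 35 17 37
f 35 37 36
f 36 37 38
f 36 38 20
f 37 17 39
f 37 39 38
f 38 39 40
f 38 40 20
f 39 17 41
f 39 41 40
f 40 41 42
f 40 42 20
f 41 17 43
f 41 43 42
f 42 43 44
f 42 44 20
f 43 17 18
f 43 18 44
f 44 18 19
f 44 19 20
f 45 56 50
f 45 50 46
f 45 46 52
f 45 52 55
f 45 55 56
f 46 50 54
f 50 56 49
f 56 55 47
f 55 52 51
f 52 46 53
f 48 54 49
f 48 49 47
f 48 47 51
f 48 51 53
f 48 53 54
f 49 54 50
f 47 49 56
f 51 47 55
f 53 51 52
f 54 53 46



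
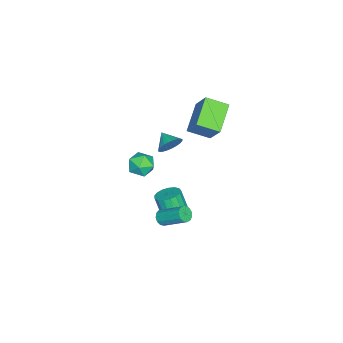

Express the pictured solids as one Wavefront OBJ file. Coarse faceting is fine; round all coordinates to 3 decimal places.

v 3.019 0.33 3.171
v 3.517 1.136 3.035
v 4.083 -0.156 4.185
v 4.581 0.65 4.049
v 3.737 0.679 4.498
v 3.079 0.98 3.871
v 4.521 -0 3.349
v 3.863 0.301 2.722
v 4.445 0.932 3.145
v 3.961 1.352 3.855
v 3.639 -0.372 3.365
v 3.155 0.048 4.075
v 1.681 1.039 -3.81
v 2.054 1.285 -4.211
v 2.272 2.908 -3.01
v 1.899 2.661 -2.61
v 1.743 1.388 -4.294
v 1.961 3.011 -3.094
v 1.412 1.381 -4.223
v 1.63 3.003 -3.023
v 1.167 1.264 -4.022
v 1.385 2.887 -2.821
v 1.085 1.077 -3.753
v 1.303 2.699 -2.553
v 1.192 0.877 -3.502
v 1.41 2.499 -2.302
v 1.455 0.728 -3.349
v 1.673 2.351 -2.149
v 1.789 0.678 -3.343
v 2.007 2.301 -2.142
v 2.089 0.743 -3.485
v 2.307 2.365 -2.284
v 2.26 0.901 -3.73
v 2.478 2.524 -2.529
v 2.246 1.104 -4
v 2.464 2.726 -2.8
v 0.023 1.251 -4.676
v 0.752 1.685 -4.377
v 0.507 1.122 -2.964
v -0.223 0.689 -3.264
v 0.433 1.968 -4.319
v 0.188 1.406 -2.907
v 0.02 2.088 -4.344
v -0.225 1.525 -2.931
v -0.393 2.015 -4.444
v -0.638 1.453 -3.032
v -0.71 1.768 -4.598
v -0.955 1.205 -3.185
v -0.86 1.402 -4.769
v -1.105 0.84 -3.357
v -0.807 1.002 -4.92
v -1.052 0.439 -3.507
v -0.565 0.659 -5.014
v -0.81 0.096 -3.602
v -0.188 0.451 -5.031
v -0.433 -0.111 -3.619
v 0.238 0.427 -4.967
v -0.007 -0.135 -3.555
v 0.614 0.592 -4.836
v 0.369 0.029 -3.424
v 0.854 0.908 -4.669
v 0.609 0.345 -3.256
v 0.904 1.302 -4.503
v 0.659 0.739 -3.091
v -3.106 1.545 3.803
v -2.294 2.472 5.492
v -3.479 2.978 3.196
v -2.667 3.905 4.885
v -1.153 1.635 2.815
v -0.341 2.562 4.504
v -1.526 3.068 2.208
v -0.714 3.995 3.897
v -3.494 -0.32 -1.478
v -2.828 -0.516 -0.889
v -4.166 -1.18 -1.002
v -3.011 -0.272 -0.708
v -3.268 -0.036 -0.643
v -3.559 0.157 -0.706
v -3.84 0.278 -0.886
v -4.069 0.307 -1.156
v -4.21 0.241 -1.475
v -4.242 0.09 -1.795
v -4.16 -0.125 -2.066
v -3.977 -0.368 -2.247
v -3.72 -0.605 -2.312
v -3.428 -0.798 -2.249
v -3.147 -0.919 -2.069
v -2.919 -0.948 -1.799
v -2.778 -0.882 -1.48
v -2.746 -0.73 -1.16
f 1 12 6
f 1 6 2
f 1 2 8
f 1 8 11
f 1 11 12
f 2 6 10
f 6 12 5
f 12 11 3
f 11 8 7
f 8 2 9
f 4 10 5
f 4 5 3
f 4 3 7
f 4 7 9
f 4 9 10
f 5 10 6
f 3 5 12
f 7 3 11
f 9 7 8
f 10 9 2
f 14 13 17
f 14 17 15
f 15 17 18
f 15 18 16
f 17 13 19
f 17 19 18
f 18 19 20
f 18 20 16
f 19 13 21
f 19 21 20
f 20 21 22
f 20 22 16
f 21 13 23
f 21 23 22
f 22 23 24
f 22 24 16
f 23 13 25
f 23 25 24
f 24 25 26
f 24 26 16
f 25 13 27
f 25 27 26
f 26 27 28
f 26 28 16
f 27 13 29
f 27 29 28
f 28 29 30
f 28 30 16
f 29 13 31
f 29 31 30
f 30 31 32
f 30 32 16
f 31 13 33
f 31 33 32
f 32 33 34
f 32 34 16
f 33 13 35
f 33 35 34
f 34 35 36
f 34 36 16
f 35 13 14
f 35 14 36
f 36 14 15
f 36 15 16
f 38 37 41
f 38 41 39
f 39 41 42
f 39 42 40
f 41 37 43
f 41 43 42
f 42 43 44
f 42 44 40
f 43 37 45
f 43 45 44
f 44 45 46
f 44 46 40
f 45 37 47
f 45 47 46
f 46 47 48
f 46 48 40
f 47 37 49
f 47 49 48
f 48 49 50
f 48 50 40
f 49 37 51
f 49 51 50
f 50 51 52
f 50 52 40
f 51 37 53
f 51 53 52
f 52 53 54
f 52 54 40
f 53 37 55
f 53 55 54
f 54 55 56
f 54 56 40
f 55 37 57
f 55 57 56
f 56 57 58
f 56 58 40
f 57 37 59
f 57 59 58
f 58 59 60
f 58 60 40
f 59 37 61
f 59 61 60
f 60 61 62
f 60 62 40
f 61 37 63
f 61 63 62
f 62 63 64
f 62 64 40
f 63 37 38
f 63 38 64
f 64 38 39
f 64 39 40
f 66 68 65
f 69 66 65
f 65 68 67
f 67 69 65
f 66 72 68
f 70 66 69
f 70 72 66
f 68 72 67
f 71 69 67
f 67 72 71
f 71 70 69
f 72 70 71
f 74 73 76
f 74 76 75
f 76 73 77
f 76 77 75
f 77 73 78
f 77 78 75
f 78 73 79
f 78 79 75
f 79 73 80
f 79 80 75
f 80 73 81
f 80 81 75
f 81 73 82
f 81 82 75
f 82 73 83
f 82 83 75
f 83 73 84
f 83 84 75
f 84 73 85
f 84 85 75
f 85 73 86
f 85 86 75
f 86 73 87
f 86 87 75
f 87 73 88
f 87 88 75
f 88 73 89
f 88 89 75
f 89 73 90
f 89 90 75
f 90 73 74
f 90 74 75



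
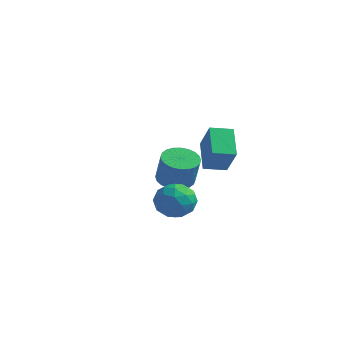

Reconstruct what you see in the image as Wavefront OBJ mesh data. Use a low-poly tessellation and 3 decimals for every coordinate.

v 0.83 -3.392 -1.342
v 1.612 -2.859 -1.35
v 1.608 -4.541 -1.99
v 2.39 -4.008 -1.998
v 2.038 -4.319 -1.177
v 1.557 -3.61 -0.776
v 1.663 -3.79 -2.564
v 1.182 -3.081 -2.163
v 2.127 -3.105 -2.105
v 2.358 -3.432 -1.247
v 0.862 -3.968 -2.093
v 1.093 -4.295 -1.235
v 1.153 -3.025 -1.289
v 2.067 -4.375 -2.051
v 1.86 -4.558 -1.568
v 2.32 -4.245 -1.573
v 1.12 -3.466 -0.952
v 1.58 -3.152 -0.956
v 1.83 -4.011 -0.855
v 1.64 -4.248 -2.384
v 2.1 -3.934 -2.388
v 0.9 -3.155 -1.767
v 1.36 -2.842 -1.772
v 1.39 -3.389 -2.485
v 1.915 -2.856 -1.737
v 2.372 -3.531 -2.118
v 1.945 -3.403 -2.451
v 1.662 -2.986 -2.216
v 2.051 -3.048 -1.233
v 2.508 -3.723 -1.614
v 2.301 -3.906 -1.132
v 2.018 -3.489 -0.896
v 2.353 -3.193 -1.677
v 0.712 -3.677 -1.726
v 1.169 -4.352 -2.107
v 1.202 -3.911 -2.444
v 0.919 -3.494 -2.208
v 0.848 -3.869 -1.222
v 1.305 -4.544 -1.603
v 1.558 -4.414 -1.124
v 1.275 -3.997 -0.889
v 0.867 -4.207 -1.663
v -2.392 1.614 -3.043
v -1.717 2.18 -3.169
v -1.173 1.852 -1.722
v -1.848 1.286 -1.597
v -1.957 2.39 -3.031
v -1.413 2.062 -1.584
v -2.263 2.482 -2.895
v -1.719 2.154 -1.448
v -2.588 2.442 -2.782
v -2.045 2.113 -1.335
v -2.884 2.275 -2.708
v -2.341 1.947 -1.262
v -3.105 2.008 -2.686
v -2.562 1.68 -1.239
v -3.217 1.681 -2.718
v -2.674 1.353 -1.271
v -3.204 1.344 -2.8
v -2.661 1.016 -1.353
v -3.067 1.048 -2.918
v -2.523 0.72 -1.471
v -2.827 0.838 -3.056
v -2.283 0.51 -1.609
v -2.521 0.746 -3.192
v -1.977 0.418 -1.745
v -2.195 0.787 -3.305
v -1.652 0.458 -1.858
v -1.899 0.953 -3.378
v -1.356 0.625 -1.932
v -1.678 1.22 -3.401
v -1.135 0.892 -1.954
v -1.566 1.547 -3.369
v -1.023 1.219 -1.922
v -1.579 1.884 -3.287
v -1.036 1.556 -1.84
v 1.727 -1.331 0.302
v 0.874 -0.361 1.28
v 0.878 -0.823 -0.942
v 0.025 0.147 0.035
v 2.415 -0.567 0.145
v 1.562 0.403 1.122
v 1.566 -0.059 -1.1
v 0.713 0.911 -0.122
f 1 38 17
f 38 12 41
f 17 41 6
f 38 41 17
f 1 17 13
f 17 6 18
f 13 18 2
f 17 18 13
f 1 13 22
f 13 2 23
f 22 23 8
f 13 23 22
f 1 22 34
f 22 8 37
f 34 37 11
f 22 37 34
f 1 34 38
f 34 11 42
f 38 42 12
f 34 42 38
f 2 18 29
f 18 6 32
f 29 32 10
f 18 32 29
f 6 41 19
f 41 12 40
f 19 40 5
f 41 40 19
f 12 42 39
f 42 11 35
f 39 35 3
f 42 35 39
f 11 37 36
f 37 8 24
f 36 24 7
f 37 24 36
f 8 23 28
f 23 2 25
f 28 25 9
f 23 25 28
f 4 30 16
f 30 10 31
f 16 31 5
f 30 31 16
f 4 16 14
f 16 5 15
f 14 15 3
f 16 15 14
f 4 14 21
f 14 3 20
f 21 20 7
f 14 20 21
f 4 21 26
f 21 7 27
f 26 27 9
f 21 27 26
f 4 26 30
f 26 9 33
f 30 33 10
f 26 33 30
f 5 31 19
f 31 10 32
f 19 32 6
f 31 32 19
f 3 15 39
f 15 5 40
f 39 40 12
f 15 40 39
f 7 20 36
f 20 3 35
f 36 35 11
f 20 35 36
f 9 27 28
f 27 7 24
f 28 24 8
f 27 24 28
f 10 33 29
f 33 9 25
f 29 25 2
f 33 25 29
f 44 43 47
f 44 47 45
f 45 47 48
f 45 48 46
f 47 43 49
f 47 49 48
f 48 49 50
f 48 50 46
f 49 43 51
f 49 51 50
f 50 51 52
f 50 52 46
f 51 43 53
f 51 53 52
f 52 53 54
f 52 54 46
f 53 43 55
f 53 55 54
f 54 55 56
f 54 56 46
f 55 43 57
f 55 57 56
f 56 57 58
f 56 58 46
f 57 43 59
f 57 59 58
f 58 59 60
f 58 60 46
f 59 43 61
f 59 61 60
f 60 61 62
f 60 62 46
f 61 43 63
f 61 63 62
f 62 63 64
f 62 64 46
f 63 43 65
f 63 65 64
f 64 65 66
f 64 66 46
f 65 43 67
f 65 67 66
f 66 67 68
f 66 68 46
f 67 43 69
f 67 69 68
f 68 69 70
f 68 70 46
f 69 43 71
f 69 71 70
f 70 71 72
f 70 72 46
f 71 43 73
f 71 73 72
f 72 73 74
f 72 74 46
f 73 43 75
f 73 75 74
f 74 75 76
f 74 76 46
f 75 43 44
f 75 44 76
f 76 44 45
f 76 45 46
f 78 80 77
f 81 78 77
f 77 80 79
f 79 81 77
f 78 84 80
f 82 78 81
f 82 84 78
f 80 84 79
f 83 81 79
f 79 84 83
f 83 82 81
f 84 82 83



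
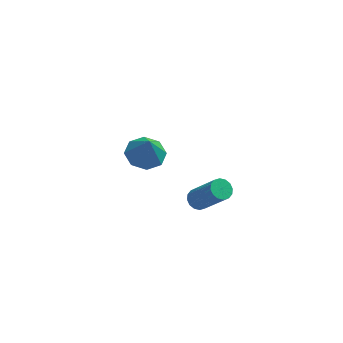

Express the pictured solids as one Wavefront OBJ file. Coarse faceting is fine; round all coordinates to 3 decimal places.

v -3.848 3.06 0.45
v -2.818 3.138 0.327
v -3.652 2.66 1.83
v -3.149 3.82 0.571
v -3.889 4.056 0.744
v -4.605 3.709 0.745
v -4.878 2.981 0.573
v -4.547 2.3 0.329
v -3.807 2.063 0.156
v -3.091 2.41 0.155
v -1.562 -2.362 2.559
v -1.095 -2.448 2.244
v -0.09 -3.304 3.966
v -0.558 -3.218 4.281
v -1.062 -2.178 2.358
v -0.057 -3.034 4.08
v -1.162 -1.958 2.526
v -0.157 -2.813 4.249
v -1.37 -1.845 2.703
v -0.365 -2.701 4.426
v -1.629 -1.872 2.842
v -0.624 -2.728 4.564
v -1.871 -2.029 2.904
v -0.866 -2.885 4.626
v -2.03 -2.276 2.874
v -1.025 -3.132 4.596
v -2.063 -2.546 2.76
v -1.058 -3.402 4.482
v -1.963 -2.767 2.591
v -0.958 -3.622 4.314
v -1.755 -2.879 2.414
v -0.75 -3.735 4.137
v -1.496 -2.852 2.276
v -0.491 -3.708 3.998
v -1.254 -2.695 2.214
v -0.249 -3.551 3.936
f 2 1 4
f 2 4 3
f 4 1 5
f 4 5 3
f 5 1 6
f 5 6 3
f 6 1 7
f 6 7 3
f 7 1 8
f 7 8 3
f 8 1 9
f 8 9 3
f 9 1 10
f 9 10 3
f 10 1 2
f 10 2 3
f 12 11 15
f 12 15 13
f 13 15 16
f 13 16 14
f 15 11 17
f 15 17 16
f 16 17 18
f 16 18 14
f 17 11 19
f 17 19 18
f 18 19 20
f 18 20 14
f 19 11 21
f 19 21 20
f 20 21 22
f 20 22 14
f 21 11 23
f 21 23 22
f 22 23 24
f 22 24 14
f 23 11 25
f 23 25 24
f 24 25 26
f 24 26 14
f 25 11 27
f 25 27 26
f 26 27 28
f 26 28 14
f 27 11 29
f 27 29 28
f 28 29 30
f 28 30 14
f 29 11 31
f 29 31 30
f 30 31 32
f 30 32 14
f 31 11 33
f 31 33 32
f 32 33 34
f 32 34 14
f 33 11 35
f 33 35 34
f 34 35 36
f 34 36 14
f 35 11 12
f 35 12 36
f 36 12 13
f 36 13 14



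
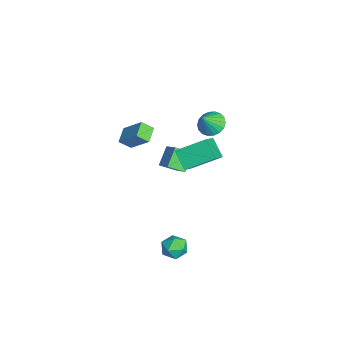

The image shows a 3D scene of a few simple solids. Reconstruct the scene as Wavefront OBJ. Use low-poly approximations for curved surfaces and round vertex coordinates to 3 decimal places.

v 2.32 0.943 1.812
v 1.458 0.535 2.62
v 2.38 2.513 2.67
v 1.518 2.105 3.478
v 3.282 0.475 2.602
v 2.42 0.067 3.41
v 3.342 2.045 3.46
v 2.48 1.637 4.268
v -3.217 2.539 0.447
v -2.68 3.171 0.491
v -2.623 1.961 1.513
v -2.958 3.284 0.707
v -3.286 3.249 0.872
v -3.601 3.074 0.953
v -3.84 2.793 0.933
v -3.956 2.462 0.818
v -3.925 2.146 0.629
v -3.754 1.908 0.404
v -3.477 1.795 0.188
v -3.148 1.829 0.023
v -2.833 2.004 -0.058
v -2.594 2.285 -0.038
v -2.479 2.617 0.077
v -2.509 2.933 0.266
v -0.927 -1.969 0.782
v -0.956 -2.615 1.302
v -1.794 -1.646 1.135
v -1.823 -2.292 1.655
v -0.117 -1.068 1.945
v -0.146 -1.714 2.465
v -0.984 -0.745 2.298
v -1.013 -1.391 2.818
v -2.835 0.603 -3.163
v -2.924 -0.349 -2.706
v -3.673 1.096 -2.3
v -3.762 0.144 -1.843
v -1.558 0.976 -2.137
v -1.647 0.024 -1.68
v -2.396 1.469 -1.274
v -2.485 0.517 -0.817
v 2.797 0.327 -4.13
v 3.545 0.607 -4.165
v 3.215 -0.707 -3.475
v 3.963 -0.427 -3.51
v 3.417 -0.054 -3.061
v 3.159 0.585 -3.466
v 3.601 -0.685 -4.174
v 3.343 -0.046 -4.579
v 4.042 -0.019 -4.192
v 3.928 0.371 -3.504
v 2.832 -0.471 -4.136
v 2.718 -0.081 -3.448
f 2 4 1
f 5 2 1
f 1 4 3
f 3 5 1
f 2 8 4
f 6 2 5
f 6 8 2
f 4 8 3
f 7 5 3
f 3 8 7
f 7 6 5
f 8 6 7
f 10 9 12
f 10 12 11
f 12 9 13
f 12 13 11
f 13 9 14
f 13 14 11
f 14 9 15
f 14 15 11
f 15 9 16
f 15 16 11
f 16 9 17
f 16 17 11
f 17 9 18
f 17 18 11
f 18 9 19
f 18 19 11
f 19 9 20
f 19 20 11
f 20 9 21
f 20 21 11
f 21 9 22
f 21 22 11
f 22 9 23
f 22 23 11
f 23 9 24
f 23 24 11
f 24 9 10
f 24 10 11
f 26 28 25
f 29 26 25
f 25 28 27
f 27 29 25
f 26 32 28
f 30 26 29
f 30 32 26
f 28 32 27
f 31 29 27
f 27 32 31
f 31 30 29
f 32 30 31
f 34 36 33
f 37 34 33
f 33 36 35
f 35 37 33
f 34 40 36
f 38 34 37
f 38 40 34
f 36 40 35
f 39 37 35
f 35 40 39
f 39 38 37
f 40 38 39
f 41 52 46
f 41 46 42
f 41 42 48
f 41 48 51
f 41 51 52
f 42 46 50
f 46 52 45
f 52 51 43
f 51 48 47
f 48 42 49
f 44 50 45
f 44 45 43
f 44 43 47
f 44 47 49
f 44 49 50
f 45 50 46
f 43 45 52
f 47 43 51
f 49 47 48
f 50 49 42



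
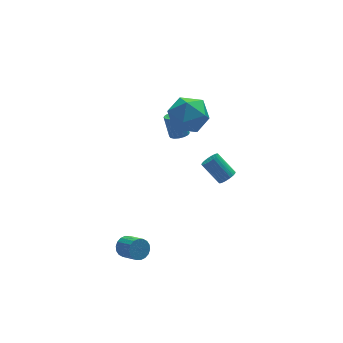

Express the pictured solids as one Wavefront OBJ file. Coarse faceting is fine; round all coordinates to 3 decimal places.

v 0.391 2.327 -0.055
v 0.88 2.161 0.063
v 0.759 2.647 1.252
v 0.269 2.813 1.135
v 0.913 2.415 -0.037
v 0.792 2.9 1.152
v 0.806 2.645 -0.142
v 0.685 3.13 1.048
v 0.588 2.79 -0.223
v 0.467 3.275 0.966
v 0.317 2.811 -0.259
v 0.195 3.296 0.93
v 0.066 2.702 -0.241
v -0.056 3.187 0.948
v -0.099 2.493 -0.172
v -0.22 2.979 1.017
v -0.132 2.24 -0.072
v -0.253 2.725 1.117
v -0.025 2.01 0.032
v -0.146 2.495 1.222
v 0.193 1.865 0.114
v 0.072 2.35 1.303
v 0.465 1.844 0.15
v 0.343 2.329 1.339
v 0.716 1.953 0.132
v 0.594 2.438 1.321
v -3.971 -1.69 -4.072
v -3.658 -1.336 -3.67
v -3.297 -2.296 -3.106
v -3.609 -2.65 -3.508
v -3.906 -1.36 -3.551
v -3.544 -2.319 -2.988
v -4.167 -1.449 -3.535
v -3.805 -2.408 -2.972
v -4.389 -1.586 -3.626
v -4.027 -2.545 -3.062
v -4.528 -1.743 -3.805
v -4.166 -2.703 -3.241
v -4.557 -1.89 -4.036
v -4.195 -2.85 -3.473
v -4.469 -1.998 -4.275
v -4.108 -2.957 -3.711
v -4.283 -2.044 -4.474
v -3.922 -3.004 -3.91
v -4.036 -2.021 -4.592
v -3.674 -2.98 -4.029
v -3.775 -1.932 -4.608
v -3.413 -2.891 -4.045
v -3.553 -1.795 -4.518
v -3.191 -2.754 -3.954
v -3.414 -1.637 -4.339
v -3.052 -2.597 -3.775
v -3.385 -1.49 -4.107
v -3.023 -2.45 -3.544
v -3.472 -1.383 -3.869
v -3.111 -2.342 -3.305
v 2.8 1.683 -3.916
v 3.247 2.005 -3.904
v 2.606 2.858 -2.893
v 2.16 2.537 -2.904
v 3.131 2.1 -4.058
v 2.49 2.953 -3.046
v 2.964 2.131 -4.19
v 2.324 2.984 -3.178
v 2.773 2.095 -4.28
v 2.133 2.948 -3.269
v 2.586 1.995 -4.315
v 1.945 2.849 -3.303
v 2.431 1.849 -4.289
v 1.791 2.702 -3.277
v 2.333 1.677 -4.206
v 1.693 2.53 -3.195
v 2.306 1.506 -4.079
v 1.665 2.359 -3.068
v 2.354 1.362 -3.927
v 1.713 2.215 -2.916
v 2.47 1.267 -3.774
v 1.829 2.12 -2.762
v 2.636 1.236 -3.642
v 1.996 2.089 -2.63
v 2.827 1.272 -3.551
v 2.187 2.125 -2.54
v 3.015 1.371 -3.517
v 2.374 2.225 -2.505
v 3.169 1.518 -3.543
v 2.529 2.371 -2.531
v 3.267 1.69 -3.625
v 2.627 2.543 -2.614
v 3.295 1.861 -3.752
v 2.654 2.714 -2.741
v -0.635 1.333 3.04
v 0.3 2.04 3.235
v 0.48 0.14 2.025
v 1.415 0.847 2.22
v 0.939 0.231 3.117
v 0.25 0.968 3.745
v 0.53 1.212 1.515
v -0.159 1.949 2.143
v 1.02 1.966 2.293
v 1.272 1.359 3.283
v -0.492 0.821 1.977
v -0.24 0.214 2.967
f 2 1 5
f 2 5 3
f 3 5 6
f 3 6 4
f 5 1 7
f 5 7 6
f 6 7 8
f 6 8 4
f 7 1 9
f 7 9 8
f 8 9 10
f 8 10 4
f 9 1 11
f 9 11 10
f 10 11 12
f 10 12 4
f 11 1 13
f 11 13 12
f 12 13 14
f 12 14 4
f 13 1 15
f 13 15 14
f 14 15 16
f 14 16 4
f 15 1 17
f 15 17 16
f 16 17 18
f 16 18 4
f 17 1 19
f 17 19 18
f 18 19 20
f 18 20 4
f 19 1 21
f 19 21 20
f 20 21 22
f 20 22 4
f 21 1 23
f 21 23 22
f 22 23 24
f 22 24 4
f 23 1 25
f 23 25 24
f 24 25 26
f 24 26 4
f 25 1 2
f 25 2 26
f 26 2 3
f 26 3 4
f 28 27 31
f 28 31 29
f 29 31 32
f 29 32 30
f 31 27 33
f 31 33 32
f 32 33 34
f 32 34 30
f 33 27 35
f 33 35 34
f 34 35 36
f 34 36 30
f 35 27 37
f 35 37 36
f 36 37 38
f 36 38 30
f 37 27 39
f 37 39 38
f 38 39 40
f 38 40 30
f 39 27 41
f 39 41 40
f 40 41 42
f 40 42 30
f 41 27 43
f 41 43 42
f 42 43 44
f 42 44 30
f 43 27 45
f 43 45 44
f 44 45 46
f 44 46 30
f 45 27 47
f 45 47 46
f 46 47 48
f 46 48 30
f 47 27 49
f 47 49 48
f 48 49 50
f 48 50 30
f 49 27 51
f 49 51 50
f 50 51 52
f 50 52 30
f 51 27 53
f 51 53 52
f 52 53 54
f 52 54 30
f 53 27 55
f 53 55 54
f 54 55 56
f 54 56 30
f 55 27 28
f 55 28 56
f 56 28 29
f 56 29 30
f 58 57 61
f 58 61 59
f 59 61 62
f 59 62 60
f 61 57 63
f 61 63 62
f 62 63 64
f 62 64 60
f 63 57 65
f 63 65 64
f 64 65 66
f 64 66 60
f 65 57 67
f 65 67 66
f 66 67 68
f 66 68 60
f 67 57 69
f 67 69 68
f 68 69 70
f 68 70 60
f 69 57 71
f 69 71 70
f 70 71 72
f 70 72 60
f 71 57 73
f 71 73 72
f 72 73 74
f 72 74 60
f 73 57 75
f 73 75 74
f 74 75 76
f 74 76 60
f 75 57 77
f 75 77 76
f 76 77 78
f 76 78 60
f 77 57 79
f 77 79 78
f 78 79 80
f 78 80 60
f 79 57 81
f 79 81 80
f 80 81 82
f 80 82 60
f 81 57 83
f 81 83 82
f 82 83 84
f 82 84 60
f 83 57 85
f 83 85 84
f 84 85 86
f 84 86 60
f 85 57 87
f 85 87 86
f 86 87 88
f 86 88 60
f 87 57 89
f 87 89 88
f 88 89 90
f 88 90 60
f 89 57 58
f 89 58 90
f 90 58 59
f 90 59 60
f 91 102 96
f 91 96 92
f 91 92 98
f 91 98 101
f 91 101 102
f 92 96 100
f 96 102 95
f 102 101 93
f 101 98 97
f 98 92 99
f 94 100 95
f 94 95 93
f 94 93 97
f 94 97 99
f 94 99 100
f 95 100 96
f 93 95 102
f 97 93 101
f 99 97 98
f 100 99 92



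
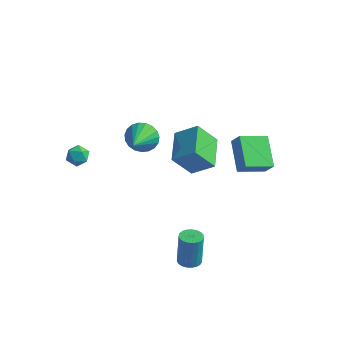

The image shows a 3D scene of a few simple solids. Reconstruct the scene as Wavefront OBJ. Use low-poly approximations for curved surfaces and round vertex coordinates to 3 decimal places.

v 1.595 -0.611 1.821
v 0.76 -1.232 3.178
v 0.823 1.169 2.161
v -0.012 0.548 3.518
v 2.772 -0.268 2.702
v 1.937 -0.889 4.059
v 2 1.512 3.042
v 1.165 0.891 4.399
v -4.63 -2.545 2.62
v -4.157 -2.081 2.413
v -3.823 -3.319 2.727
v -3.35 -2.855 2.52
v -3.661 -2.782 3.136
v -4.159 -2.304 3.07
v -3.821 -3.096 2.07
v -4.319 -2.618 2.004
v -3.657 -2.422 2.073
v -3.558 -2.228 2.731
v -4.422 -3.172 2.409
v -4.323 -2.978 3.067
v 2.317 -2.176 -4.16
v 2.974 -2.234 -4.123
v 2.899 -1.901 -2.244
v 2.243 -1.844 -2.28
v 2.943 -1.966 -4.172
v 2.868 -1.633 -2.293
v 2.804 -1.734 -4.219
v 2.729 -1.401 -2.339
v 2.58 -1.579 -4.255
v 2.506 -1.246 -2.376
v 2.312 -1.527 -4.275
v 2.237 -1.194 -2.396
v 2.044 -1.587 -4.275
v 1.969 -1.254 -2.396
v 1.823 -1.749 -4.255
v 1.749 -1.416 -2.376
v 1.688 -1.985 -4.218
v 1.614 -1.652 -2.339
v 1.662 -2.254 -4.172
v 1.587 -1.922 -2.293
v 1.749 -2.51 -4.123
v 1.674 -2.177 -2.244
v 1.934 -2.708 -4.081
v 1.86 -2.375 -2.201
v 2.186 -2.814 -4.052
v 2.111 -2.481 -2.173
v 2.46 -2.81 -4.042
v 2.385 -2.477 -2.162
v 2.709 -2.696 -4.052
v 2.635 -2.363 -2.173
v 2.891 -2.493 -4.081
v 2.817 -2.16 -2.202
v -2.753 1.933 0.633
v -2.188 1.653 -0.104
v -2.327 0.227 1.607
v -1.927 1.852 0.13
v -1.809 2.065 0.452
v -1.855 2.255 0.804
v -2.055 2.39 1.127
v -2.377 2.445 1.365
v -2.763 2.412 1.476
v -3.148 2.296 1.441
v -3.464 2.117 1.266
v -3.658 1.906 0.982
v -3.695 1.7 0.637
v -3.569 1.534 0.292
v -3.302 1.437 0.005
v -2.941 1.426 -0.173
v -2.546 1.502 -0.211
v 1.554 4.106 0.388
v 2.121 3.967 1.248
v 2.659 5.297 -0.147
v 3.226 5.158 0.714
v 2.634 2.682 -0.554
v 3.201 2.543 0.307
v 3.739 3.873 -1.088
v 4.306 3.734 -0.228
f 2 4 1
f 5 2 1
f 1 4 3
f 3 5 1
f 2 8 4
f 6 2 5
f 6 8 2
f 4 8 3
f 7 5 3
f 3 8 7
f 7 6 5
f 8 6 7
f 9 20 14
f 9 14 10
f 9 10 16
f 9 16 19
f 9 19 20
f 10 14 18
f 14 20 13
f 20 19 11
f 19 16 15
f 16 10 17
f 12 18 13
f 12 13 11
f 12 11 15
f 12 15 17
f 12 17 18
f 13 18 14
f 11 13 20
f 15 11 19
f 17 15 16
f 18 17 10
f 22 21 25
f 22 25 23
f 23 25 26
f 23 26 24
f 25 21 27
f 25 27 26
f 26 27 28
f 26 28 24
f 27 21 29
f 27 29 28
f 28 29 30
f 28 30 24
f 29 21 31
f 29 31 30
f 30 31 32
f 30 32 24
f 31 21 33
f 31 33 32
f 32 33 34
f 32 34 24
f 33 21 35
f 33 35 34
f 34 35 36
f 34 36 24
f 35 21 37
f 35 37 36
f 36 37 38
f 36 38 24
f 37 21 39
f 37 39 38
f 38 39 40
f 38 40 24
f 39 21 41
f 39 41 40
f 40 41 42
f 40 42 24
f 41 21 43
f 41 43 42
f 42 43 44
f 42 44 24
f 43 21 45
f 43 45 44
f 44 45 46
f 44 46 24
f 45 21 47
f 45 47 46
f 46 47 48
f 46 48 24
f 47 21 49
f 47 49 48
f 48 49 50
f 48 50 24
f 49 21 51
f 49 51 50
f 50 51 52
f 50 52 24
f 51 21 22
f 51 22 52
f 52 22 23
f 52 23 24
f 54 53 56
f 54 56 55
f 56 53 57
f 56 57 55
f 57 53 58
f 57 58 55
f 58 53 59
f 58 59 55
f 59 53 60
f 59 60 55
f 60 53 61
f 60 61 55
f 61 53 62
f 61 62 55
f 62 53 63
f 62 63 55
f 63 53 64
f 63 64 55
f 64 53 65
f 64 65 55
f 65 53 66
f 65 66 55
f 66 53 67
f 66 67 55
f 67 53 68
f 67 68 55
f 68 53 69
f 68 69 55
f 69 53 54
f 69 54 55
f 71 73 70
f 74 71 70
f 70 73 72
f 72 74 70
f 71 77 73
f 75 71 74
f 75 77 71
f 73 77 72
f 76 74 72
f 72 77 76
f 76 75 74
f 77 75 76



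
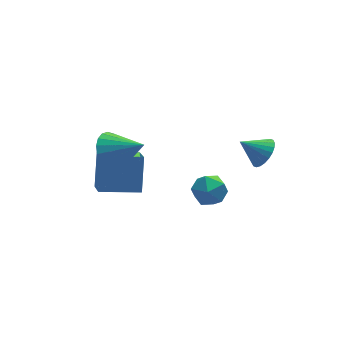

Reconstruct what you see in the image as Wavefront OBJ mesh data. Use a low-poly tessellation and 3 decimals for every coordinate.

v -4.175 0.39 -3.932
v -4.282 -0.688 -3.233
v -3.789 1.336 -2.414
v -3.896 0.258 -1.714
v -2.324 0.042 -4.186
v -2.431 -1.036 -3.486
v -1.938 0.988 -2.667
v -2.045 -0.09 -1.968
v -0.385 -1.602 -3.302
v 0.138 -0.865 -3.439
v 0.742 -2.475 -3.701
v 1.265 -1.738 -3.838
v 1.015 -1.969 -2.989
v 0.318 -1.429 -2.743
v 0.562 -1.911 -4.397
v -0.135 -1.371 -4.151
v 0.723 -1.055 -4.116
v 1.003 -1.091 -3.246
v -0.123 -2.249 -3.894
v 0.157 -2.285 -3.024
v -3.936 -1.791 0.564
v -3.351 -0.968 0.554
v -2.744 -2.629 1.496
v -3.579 -0.908 0.901
v -3.87 -1.001 1.19
v -4.172 -1.23 1.37
v -4.433 -1.556 1.411
v -4.609 -1.923 1.306
v -4.668 -2.267 1.072
v -4.601 -2.529 0.751
v -4.418 -2.663 0.397
v -4.153 -2.646 0.072
v -3.85 -2.482 -0.168
v -3.562 -2.198 -0.281
v -3.339 -1.844 -0.248
v -3.219 -1.48 -0.075
v -3.223 -1.171 0.209
v 1.986 -4.034 0.894
v 2.488 -3.801 1.43
v 1.054 -3.706 1.626
v 2.452 -3.549 1.27
v 2.344 -3.371 1.053
v 2.182 -3.294 0.812
v 1.991 -3.329 0.584
v 1.798 -3.472 0.402
v 1.634 -3.701 0.296
v 1.524 -3.98 0.281
v 1.485 -4.267 0.359
v 1.521 -4.519 0.518
v 1.629 -4.697 0.735
v 1.791 -4.774 0.976
v 1.982 -4.738 1.205
v 2.175 -4.596 1.386
v 2.338 -4.367 1.493
v 2.449 -4.088 1.508
f 2 4 1
f 5 2 1
f 1 4 3
f 3 5 1
f 2 8 4
f 6 2 5
f 6 8 2
f 4 8 3
f 7 5 3
f 3 8 7
f 7 6 5
f 8 6 7
f 9 20 14
f 9 14 10
f 9 10 16
f 9 16 19
f 9 19 20
f 10 14 18
f 14 20 13
f 20 19 11
f 19 16 15
f 16 10 17
f 12 18 13
f 12 13 11
f 12 11 15
f 12 15 17
f 12 17 18
f 13 18 14
f 11 13 20
f 15 11 19
f 17 15 16
f 18 17 10
f 22 21 24
f 22 24 23
f 24 21 25
f 24 25 23
f 25 21 26
f 25 26 23
f 26 21 27
f 26 27 23
f 27 21 28
f 27 28 23
f 28 21 29
f 28 29 23
f 29 21 30
f 29 30 23
f 30 21 31
f 30 31 23
f 31 21 32
f 31 32 23
f 32 21 33
f 32 33 23
f 33 21 34
f 33 34 23
f 34 21 35
f 34 35 23
f 35 21 36
f 35 36 23
f 36 21 37
f 36 37 23
f 37 21 22
f 37 22 23
f 39 38 41
f 39 41 40
f 41 38 42
f 41 42 40
f 42 38 43
f 42 43 40
f 43 38 44
f 43 44 40
f 44 38 45
f 44 45 40
f 45 38 46
f 45 46 40
f 46 38 47
f 46 47 40
f 47 38 48
f 47 48 40
f 48 38 49
f 48 49 40
f 49 38 50
f 49 50 40
f 50 38 51
f 50 51 40
f 51 38 52
f 51 52 40
f 52 38 53
f 52 53 40
f 53 38 54
f 53 54 40
f 54 38 55
f 54 55 40
f 55 38 39
f 55 39 40



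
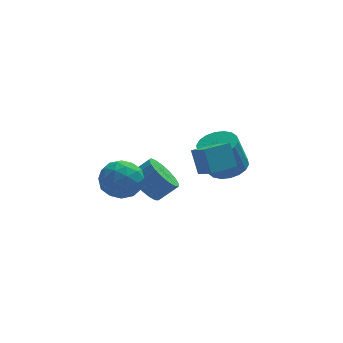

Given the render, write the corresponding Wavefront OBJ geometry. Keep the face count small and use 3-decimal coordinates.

v -1.806 -0.504 -1.77
v -1.245 -0.135 -2.47
v -0.353 -0.087 -1.73
v -0.914 -0.456 -1.03
v -1.432 0.239 -2.269
v -0.541 0.288 -1.529
v -1.705 0.443 -1.954
v -0.813 0.491 -1.213
v -2.001 0.43 -1.596
v -1.11 0.478 -0.856
v -2.252 0.203 -1.279
v -1.361 0.251 -0.538
v -2.401 -0.186 -1.074
v -1.51 -0.138 -0.333
v -2.414 -0.648 -1.028
v -1.522 -0.6 -0.288
v -2.287 -1.077 -1.153
v -1.396 -1.029 -0.413
v -2.05 -1.375 -1.419
v -1.158 -1.326 -0.679
v -1.757 -1.473 -1.765
v -0.865 -1.424 -1.025
v -1.475 -1.349 -2.113
v -0.584 -1.301 -1.373
v -1.269 -1.032 -2.382
v -0.377 -0.983 -1.642
v -1.186 -0.594 -2.511
v -0.294 -0.545 -1.77
v 2.115 0.421 -1.663
v 2.755 -0.26 -1.493
v 2.224 -0.343 0.173
v 1.585 0.339 0.003
v 2.97 0.094 -1.407
v 2.439 0.011 0.259
v 3.015 0.513 -1.372
v 2.484 0.43 0.294
v 2.882 0.913 -1.394
v 2.352 0.831 0.271
v 2.597 1.217 -1.47
v 2.067 1.134 0.196
v 2.217 1.362 -1.584
v 1.687 1.28 0.082
v 1.817 1.322 -1.713
v 1.286 1.239 -0.048
v 1.476 1.103 -1.833
v 0.945 1.02 -0.167
v 1.261 0.749 -1.919
v 0.73 0.666 -0.253
v 1.216 0.33 -1.954
v 0.685 0.247 -0.288
v 1.348 -0.071 -1.931
v 0.818 -0.153 -0.266
v 1.633 -0.374 -1.856
v 1.103 -0.457 -0.19
v 2.013 -0.52 -1.742
v 1.483 -0.602 -0.076
v 2.414 -0.479 -1.612
v 1.883 -0.562 0.053
v -4.048 -2.505 0.342
v -3.556 -2.287 1.221
v -2.764 -3.453 -0.141
v -2.272 -3.235 0.738
v -3.116 -3.826 0.753
v -3.909 -3.24 1.052
v -2.411 -2.5 0.028
v -3.204 -1.914 0.327
v -2.544 -2.284 1.027
v -2.98 -3.103 1.475
v -3.34 -2.637 -0.395
v -3.776 -3.456 0.053
v -3.915 -2.313 0.824
v -2.405 -3.427 0.256
v -2.901 -3.774 0.265
v -2.612 -3.646 0.781
v -4.122 -2.873 0.725
v -3.833 -2.745 1.241
v -3.575 -3.649 0.966
v -2.487 -2.995 -0.161
v -2.198 -2.867 0.355
v -3.708 -2.094 0.299
v -3.419 -1.966 0.815
v -2.745 -2.091 0.114
v -3.031 -2.183 1.226
v -2.276 -2.74 0.942
v -2.357 -2.308 0.525
v -2.824 -1.964 0.701
v -3.287 -2.664 1.49
v -2.532 -3.221 1.206
v -3.028 -3.568 1.215
v -3.495 -3.224 1.39
v -2.692 -2.662 1.376
v -3.788 -2.519 -0.126
v -3.033 -3.076 -0.41
v -2.825 -2.516 -0.31
v -3.292 -2.172 -0.135
v -4.044 -3 0.138
v -3.289 -3.557 -0.146
v -3.496 -3.776 0.379
v -3.963 -3.432 0.555
v -3.628 -3.078 -0.296
v 0.404 -3.974 1.195
v 0.223 -3.354 2.265
v 0.007 -3.229 0.697
v -0.174 -2.61 1.767
v 1.614 -3.41 1.073
v 1.433 -2.791 2.143
v 1.217 -2.666 0.575
v 1.036 -2.046 1.645
f 2 1 5
f 2 5 3
f 3 5 6
f 3 6 4
f 5 1 7
f 5 7 6
f 6 7 8
f 6 8 4
f 7 1 9
f 7 9 8
f 8 9 10
f 8 10 4
f 9 1 11
f 9 11 10
f 10 11 12
f 10 12 4
f 11 1 13
f 11 13 12
f 12 13 14
f 12 14 4
f 13 1 15
f 13 15 14
f 14 15 16
f 14 16 4
f 15 1 17
f 15 17 16
f 16 17 18
f 16 18 4
f 17 1 19
f 17 19 18
f 18 19 20
f 18 20 4
f 19 1 21
f 19 21 20
f 20 21 22
f 20 22 4
f 21 1 23
f 21 23 22
f 22 23 24
f 22 24 4
f 23 1 25
f 23 25 24
f 24 25 26
f 24 26 4
f 25 1 27
f 25 27 26
f 26 27 28
f 26 28 4
f 27 1 2
f 27 2 28
f 28 2 3
f 28 3 4
f 30 29 33
f 30 33 31
f 31 33 34
f 31 34 32
f 33 29 35
f 33 35 34
f 34 35 36
f 34 36 32
f 35 29 37
f 35 37 36
f 36 37 38
f 36 38 32
f 37 29 39
f 37 39 38
f 38 39 40
f 38 40 32
f 39 29 41
f 39 41 40
f 40 41 42
f 40 42 32
f 41 29 43
f 41 43 42
f 42 43 44
f 42 44 32
f 43 29 45
f 43 45 44
f 44 45 46
f 44 46 32
f 45 29 47
f 45 47 46
f 46 47 48
f 46 48 32
f 47 29 49
f 47 49 48
f 48 49 50
f 48 50 32
f 49 29 51
f 49 51 50
f 50 51 52
f 50 52 32
f 51 29 53
f 51 53 52
f 52 53 54
f 52 54 32
f 53 29 55
f 53 55 54
f 54 55 56
f 54 56 32
f 55 29 57
f 55 57 56
f 56 57 58
f 56 58 32
f 57 29 30
f 57 30 58
f 58 30 31
f 58 31 32
f 59 96 75
f 96 70 99
f 75 99 64
f 96 99 75
f 59 75 71
f 75 64 76
f 71 76 60
f 75 76 71
f 59 71 80
f 71 60 81
f 80 81 66
f 71 81 80
f 59 80 92
f 80 66 95
f 92 95 69
f 80 95 92
f 59 92 96
f 92 69 100
f 96 100 70
f 92 100 96
f 60 76 87
f 76 64 90
f 87 90 68
f 76 90 87
f 64 99 77
f 99 70 98
f 77 98 63
f 99 98 77
f 70 100 97
f 100 69 93
f 97 93 61
f 100 93 97
f 69 95 94
f 95 66 82
f 94 82 65
f 95 82 94
f 66 81 86
f 81 60 83
f 86 83 67
f 81 83 86
f 62 88 74
f 88 68 89
f 74 89 63
f 88 89 74
f 62 74 72
f 74 63 73
f 72 73 61
f 74 73 72
f 62 72 79
f 72 61 78
f 79 78 65
f 72 78 79
f 62 79 84
f 79 65 85
f 84 85 67
f 79 85 84
f 62 84 88
f 84 67 91
f 88 91 68
f 84 91 88
f 63 89 77
f 89 68 90
f 77 90 64
f 89 90 77
f 61 73 97
f 73 63 98
f 97 98 70
f 73 98 97
f 65 78 94
f 78 61 93
f 94 93 69
f 78 93 94
f 67 85 86
f 85 65 82
f 86 82 66
f 85 82 86
f 68 91 87
f 91 67 83
f 87 83 60
f 91 83 87
f 102 104 101
f 105 102 101
f 101 104 103
f 103 105 101
f 102 108 104
f 106 102 105
f 106 108 102
f 104 108 103
f 107 105 103
f 103 108 107
f 107 106 105
f 108 106 107

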